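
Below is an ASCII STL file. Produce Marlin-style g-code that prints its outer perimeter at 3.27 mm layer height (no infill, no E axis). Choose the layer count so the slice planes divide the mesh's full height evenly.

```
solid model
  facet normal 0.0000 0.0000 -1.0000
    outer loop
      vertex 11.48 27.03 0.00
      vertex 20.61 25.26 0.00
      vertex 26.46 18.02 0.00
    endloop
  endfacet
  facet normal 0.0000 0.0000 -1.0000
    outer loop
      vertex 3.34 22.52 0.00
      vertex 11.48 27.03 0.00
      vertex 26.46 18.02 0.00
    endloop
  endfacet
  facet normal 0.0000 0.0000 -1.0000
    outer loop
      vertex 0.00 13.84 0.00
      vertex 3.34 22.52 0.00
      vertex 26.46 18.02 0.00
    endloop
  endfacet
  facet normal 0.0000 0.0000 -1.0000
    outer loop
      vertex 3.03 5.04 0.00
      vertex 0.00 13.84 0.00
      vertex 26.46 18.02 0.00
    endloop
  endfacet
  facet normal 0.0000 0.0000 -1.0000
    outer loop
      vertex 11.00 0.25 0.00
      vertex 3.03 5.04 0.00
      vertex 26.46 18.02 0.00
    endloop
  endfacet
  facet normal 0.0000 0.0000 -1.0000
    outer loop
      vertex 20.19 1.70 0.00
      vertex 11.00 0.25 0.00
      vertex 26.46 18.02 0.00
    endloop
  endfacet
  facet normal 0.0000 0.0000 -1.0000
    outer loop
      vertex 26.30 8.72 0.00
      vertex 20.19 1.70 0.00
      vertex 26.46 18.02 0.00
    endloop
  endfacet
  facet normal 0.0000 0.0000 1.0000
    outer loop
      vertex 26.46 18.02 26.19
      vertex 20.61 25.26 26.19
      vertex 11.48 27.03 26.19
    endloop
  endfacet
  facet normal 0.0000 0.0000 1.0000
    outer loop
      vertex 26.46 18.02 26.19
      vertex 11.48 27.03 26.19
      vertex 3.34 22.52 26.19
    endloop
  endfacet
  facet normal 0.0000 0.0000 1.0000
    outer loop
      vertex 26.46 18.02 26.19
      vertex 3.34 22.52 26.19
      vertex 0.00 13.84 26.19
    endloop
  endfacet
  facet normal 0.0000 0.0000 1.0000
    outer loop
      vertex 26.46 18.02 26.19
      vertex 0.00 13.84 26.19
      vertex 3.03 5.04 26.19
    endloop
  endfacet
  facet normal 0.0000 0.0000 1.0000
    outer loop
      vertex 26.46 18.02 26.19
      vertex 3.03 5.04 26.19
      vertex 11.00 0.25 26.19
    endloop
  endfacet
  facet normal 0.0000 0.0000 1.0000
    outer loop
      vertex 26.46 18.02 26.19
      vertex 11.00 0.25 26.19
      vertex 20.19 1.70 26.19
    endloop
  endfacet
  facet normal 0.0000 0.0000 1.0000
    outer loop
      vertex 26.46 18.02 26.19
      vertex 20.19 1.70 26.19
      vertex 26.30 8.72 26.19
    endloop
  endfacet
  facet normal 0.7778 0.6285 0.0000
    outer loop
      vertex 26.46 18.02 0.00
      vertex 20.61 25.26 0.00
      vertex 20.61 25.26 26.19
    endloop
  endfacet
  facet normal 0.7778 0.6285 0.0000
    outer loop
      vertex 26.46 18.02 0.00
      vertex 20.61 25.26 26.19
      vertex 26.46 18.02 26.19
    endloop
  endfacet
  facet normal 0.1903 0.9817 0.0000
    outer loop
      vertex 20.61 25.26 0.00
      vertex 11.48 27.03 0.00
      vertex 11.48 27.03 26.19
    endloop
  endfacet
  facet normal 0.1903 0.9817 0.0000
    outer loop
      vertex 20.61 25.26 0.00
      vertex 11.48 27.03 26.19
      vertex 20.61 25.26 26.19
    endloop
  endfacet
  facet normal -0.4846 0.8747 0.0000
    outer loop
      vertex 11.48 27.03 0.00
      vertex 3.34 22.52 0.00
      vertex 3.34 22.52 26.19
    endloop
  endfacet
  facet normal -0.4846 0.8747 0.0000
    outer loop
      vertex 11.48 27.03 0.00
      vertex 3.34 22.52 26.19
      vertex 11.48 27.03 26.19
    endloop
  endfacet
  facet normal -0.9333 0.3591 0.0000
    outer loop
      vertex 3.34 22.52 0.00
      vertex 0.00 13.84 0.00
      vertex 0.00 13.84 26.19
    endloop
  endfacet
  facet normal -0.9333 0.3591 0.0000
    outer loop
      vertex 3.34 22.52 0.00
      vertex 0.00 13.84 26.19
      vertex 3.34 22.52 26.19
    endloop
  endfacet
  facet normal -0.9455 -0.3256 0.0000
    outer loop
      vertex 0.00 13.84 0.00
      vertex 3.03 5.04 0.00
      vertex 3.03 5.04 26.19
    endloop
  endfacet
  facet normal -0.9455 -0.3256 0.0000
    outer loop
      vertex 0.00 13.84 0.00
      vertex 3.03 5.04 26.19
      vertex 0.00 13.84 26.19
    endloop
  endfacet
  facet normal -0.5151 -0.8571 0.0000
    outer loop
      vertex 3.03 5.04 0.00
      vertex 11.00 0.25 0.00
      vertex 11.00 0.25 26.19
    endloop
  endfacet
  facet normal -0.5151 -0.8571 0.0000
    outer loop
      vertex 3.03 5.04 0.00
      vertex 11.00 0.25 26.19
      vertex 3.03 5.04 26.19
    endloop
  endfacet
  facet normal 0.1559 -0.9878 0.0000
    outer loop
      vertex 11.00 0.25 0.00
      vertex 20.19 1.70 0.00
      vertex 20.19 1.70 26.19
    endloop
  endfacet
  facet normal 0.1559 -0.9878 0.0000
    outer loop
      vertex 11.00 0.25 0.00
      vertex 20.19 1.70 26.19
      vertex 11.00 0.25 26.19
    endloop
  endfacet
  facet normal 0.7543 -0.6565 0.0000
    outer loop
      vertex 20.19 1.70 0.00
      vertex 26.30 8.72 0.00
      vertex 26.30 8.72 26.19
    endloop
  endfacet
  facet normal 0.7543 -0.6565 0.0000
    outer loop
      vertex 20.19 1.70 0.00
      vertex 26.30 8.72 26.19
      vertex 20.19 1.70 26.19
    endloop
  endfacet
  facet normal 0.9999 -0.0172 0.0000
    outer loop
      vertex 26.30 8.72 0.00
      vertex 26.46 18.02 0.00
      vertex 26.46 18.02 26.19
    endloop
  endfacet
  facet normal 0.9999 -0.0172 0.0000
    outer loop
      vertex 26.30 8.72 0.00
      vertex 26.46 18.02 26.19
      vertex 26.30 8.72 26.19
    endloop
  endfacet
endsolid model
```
; perimeter-only toolpath
G21 ; units = mm
G90 ; absolute positioning
G28 ; home
; layer 1
G0 Z3.27
G0 X26.46 Y18.02
G1 X20.61 Y25.26
G1 X11.48 Y27.03
G1 X3.34 Y22.52
G1 X0.00 Y13.84
G1 X3.03 Y5.04
G1 X11.00 Y0.25
G1 X20.19 Y1.70
G1 X26.30 Y8.72
G1 X26.46 Y18.02
; layer 2
G0 Z6.55
G0 X26.46 Y18.02
G1 X20.61 Y25.26
G1 X11.48 Y27.03
G1 X3.34 Y22.52
G1 X0.00 Y13.84
G1 X3.03 Y5.04
G1 X11.00 Y0.25
G1 X20.19 Y1.70
G1 X26.30 Y8.72
G1 X26.46 Y18.02
; layer 3
G0 Z9.82
G0 X26.46 Y18.02
G1 X20.61 Y25.26
G1 X11.48 Y27.03
G1 X3.34 Y22.52
G1 X0.00 Y13.84
G1 X3.03 Y5.04
G1 X11.00 Y0.25
G1 X20.19 Y1.70
G1 X26.30 Y8.72
G1 X26.46 Y18.02
; layer 4
G0 Z13.10
G0 X26.46 Y18.02
G1 X20.61 Y25.26
G1 X11.48 Y27.03
G1 X3.34 Y22.52
G1 X0.00 Y13.84
G1 X3.03 Y5.04
G1 X11.00 Y0.25
G1 X20.19 Y1.70
G1 X26.30 Y8.72
G1 X26.46 Y18.02
; layer 5
G0 Z16.37
G0 X26.46 Y18.02
G1 X20.61 Y25.26
G1 X11.48 Y27.03
G1 X3.34 Y22.52
G1 X0.00 Y13.84
G1 X3.03 Y5.04
G1 X11.00 Y0.25
G1 X20.19 Y1.70
G1 X26.30 Y8.72
G1 X26.46 Y18.02
; layer 6
G0 Z19.64
G0 X26.46 Y18.02
G1 X20.61 Y25.26
G1 X11.48 Y27.03
G1 X3.34 Y22.52
G1 X0.00 Y13.84
G1 X3.03 Y5.04
G1 X11.00 Y0.25
G1 X20.19 Y1.70
G1 X26.30 Y8.72
G1 X26.46 Y18.02
; layer 7
G0 Z22.92
G0 X26.46 Y18.02
G1 X20.61 Y25.26
G1 X11.48 Y27.03
G1 X3.34 Y22.52
G1 X0.00 Y13.84
G1 X3.03 Y5.04
G1 X11.00 Y0.25
G1 X20.19 Y1.70
G1 X26.30 Y8.72
G1 X26.46 Y18.02
; layer 8
G0 Z26.19
G0 X26.46 Y18.02
G1 X20.61 Y25.26
G1 X11.48 Y27.03
G1 X3.34 Y22.52
G1 X0.00 Y13.84
G1 X3.03 Y5.04
G1 X11.00 Y0.25
G1 X20.19 Y1.70
G1 X26.30 Y8.72
G1 X26.46 Y18.02
M2 ; end

The solid is a regular 9-sided prism (a cylinder approximated with 9 flat sides), circumscribed radius ≈ 13.6 mm, height ≈ 26.2 mm. Slicing at Δz = 3.27 mm — 8 equal slices spanning the solid's height, so layer i sits at z = i·h/8 — gives 8 non-empty perimeters. Each is a 9-segment closed polygon; G0 lifts to the layer z and rapids to the start vertex, then G1 traces the edges.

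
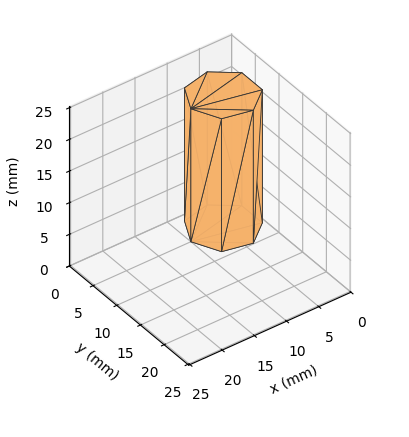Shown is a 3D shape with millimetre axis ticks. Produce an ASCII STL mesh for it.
Reading the render: the shape is a regular 7-sided prism (a cylinder approximated with 7 flat sides), circumscribed radius ≈ 5 mm, height ≈ 21 mm (dimensions read to the nearest mm from the axis ticks). For the STL, each face is triangulated and given an outward normal.

solid part
  facet normal 0.0000 0.0000 -1.0000
    outer loop
      vertex 3.89 9.87 0.00
      vertex 8.12 8.91 0.00
      vertex 10.00 5.00 0.00
    endloop
  endfacet
  facet normal 0.0000 0.0000 -1.0000
    outer loop
      vertex 0.50 7.17 0.00
      vertex 3.89 9.87 0.00
      vertex 10.00 5.00 0.00
    endloop
  endfacet
  facet normal 0.0000 0.0000 -1.0000
    outer loop
      vertex 0.50 2.83 0.00
      vertex 0.50 7.17 0.00
      vertex 10.00 5.00 0.00
    endloop
  endfacet
  facet normal 0.0000 0.0000 -1.0000
    outer loop
      vertex 3.89 0.13 0.00
      vertex 0.50 2.83 0.00
      vertex 10.00 5.00 0.00
    endloop
  endfacet
  facet normal 0.0000 0.0000 -1.0000
    outer loop
      vertex 8.12 1.09 0.00
      vertex 3.89 0.13 0.00
      vertex 10.00 5.00 0.00
    endloop
  endfacet
  facet normal 0.0000 0.0000 1.0000
    outer loop
      vertex 10.00 5.00 21.00
      vertex 8.12 8.91 21.00
      vertex 3.89 9.87 21.00
    endloop
  endfacet
  facet normal 0.0000 0.0000 1.0000
    outer loop
      vertex 10.00 5.00 21.00
      vertex 3.89 9.87 21.00
      vertex 0.50 7.17 21.00
    endloop
  endfacet
  facet normal 0.0000 0.0000 1.0000
    outer loop
      vertex 10.00 5.00 21.00
      vertex 0.50 7.17 21.00
      vertex 0.50 2.83 21.00
    endloop
  endfacet
  facet normal 0.0000 0.0000 1.0000
    outer loop
      vertex 10.00 5.00 21.00
      vertex 0.50 2.83 21.00
      vertex 3.89 0.13 21.00
    endloop
  endfacet
  facet normal 0.0000 0.0000 1.0000
    outer loop
      vertex 10.00 5.00 21.00
      vertex 3.89 0.13 21.00
      vertex 8.12 1.09 21.00
    endloop
  endfacet
  facet normal 0.9012 0.4333 0.0000
    outer loop
      vertex 10.00 5.00 0.00
      vertex 8.12 8.91 0.00
      vertex 8.12 8.91 21.00
    endloop
  endfacet
  facet normal 0.9012 0.4333 0.0000
    outer loop
      vertex 10.00 5.00 0.00
      vertex 8.12 8.91 21.00
      vertex 10.00 5.00 21.00
    endloop
  endfacet
  facet normal 0.2213 0.9752 0.0000
    outer loop
      vertex 8.12 8.91 0.00
      vertex 3.89 9.87 0.00
      vertex 3.89 9.87 21.00
    endloop
  endfacet
  facet normal 0.2213 0.9752 0.0000
    outer loop
      vertex 8.12 8.91 0.00
      vertex 3.89 9.87 21.00
      vertex 8.12 8.91 21.00
    endloop
  endfacet
  facet normal -0.6230 0.7822 0.0000
    outer loop
      vertex 3.89 9.87 0.00
      vertex 0.50 7.17 0.00
      vertex 0.50 7.17 21.00
    endloop
  endfacet
  facet normal -0.6230 0.7822 0.0000
    outer loop
      vertex 3.89 9.87 0.00
      vertex 0.50 7.17 21.00
      vertex 3.89 9.87 21.00
    endloop
  endfacet
  facet normal -1.0000 0.0000 0.0000
    outer loop
      vertex 0.50 7.17 0.00
      vertex 0.50 2.83 0.00
      vertex 0.50 2.83 21.00
    endloop
  endfacet
  facet normal -1.0000 0.0000 0.0000
    outer loop
      vertex 0.50 7.17 0.00
      vertex 0.50 2.83 21.00
      vertex 0.50 7.17 21.00
    endloop
  endfacet
  facet normal -0.6230 -0.7822 0.0000
    outer loop
      vertex 0.50 2.83 0.00
      vertex 3.89 0.13 0.00
      vertex 3.89 0.13 21.00
    endloop
  endfacet
  facet normal -0.6230 -0.7822 0.0000
    outer loop
      vertex 0.50 2.83 0.00
      vertex 3.89 0.13 21.00
      vertex 0.50 2.83 21.00
    endloop
  endfacet
  facet normal 0.2213 -0.9752 0.0000
    outer loop
      vertex 3.89 0.13 0.00
      vertex 8.12 1.09 0.00
      vertex 8.12 1.09 21.00
    endloop
  endfacet
  facet normal 0.2213 -0.9752 0.0000
    outer loop
      vertex 3.89 0.13 0.00
      vertex 8.12 1.09 21.00
      vertex 3.89 0.13 21.00
    endloop
  endfacet
  facet normal 0.9012 -0.4333 0.0000
    outer loop
      vertex 8.12 1.09 0.00
      vertex 10.00 5.00 0.00
      vertex 10.00 5.00 21.00
    endloop
  endfacet
  facet normal 0.9012 -0.4333 0.0000
    outer loop
      vertex 8.12 1.09 0.00
      vertex 10.00 5.00 21.00
      vertex 8.12 1.09 21.00
    endloop
  endfacet
endsolid part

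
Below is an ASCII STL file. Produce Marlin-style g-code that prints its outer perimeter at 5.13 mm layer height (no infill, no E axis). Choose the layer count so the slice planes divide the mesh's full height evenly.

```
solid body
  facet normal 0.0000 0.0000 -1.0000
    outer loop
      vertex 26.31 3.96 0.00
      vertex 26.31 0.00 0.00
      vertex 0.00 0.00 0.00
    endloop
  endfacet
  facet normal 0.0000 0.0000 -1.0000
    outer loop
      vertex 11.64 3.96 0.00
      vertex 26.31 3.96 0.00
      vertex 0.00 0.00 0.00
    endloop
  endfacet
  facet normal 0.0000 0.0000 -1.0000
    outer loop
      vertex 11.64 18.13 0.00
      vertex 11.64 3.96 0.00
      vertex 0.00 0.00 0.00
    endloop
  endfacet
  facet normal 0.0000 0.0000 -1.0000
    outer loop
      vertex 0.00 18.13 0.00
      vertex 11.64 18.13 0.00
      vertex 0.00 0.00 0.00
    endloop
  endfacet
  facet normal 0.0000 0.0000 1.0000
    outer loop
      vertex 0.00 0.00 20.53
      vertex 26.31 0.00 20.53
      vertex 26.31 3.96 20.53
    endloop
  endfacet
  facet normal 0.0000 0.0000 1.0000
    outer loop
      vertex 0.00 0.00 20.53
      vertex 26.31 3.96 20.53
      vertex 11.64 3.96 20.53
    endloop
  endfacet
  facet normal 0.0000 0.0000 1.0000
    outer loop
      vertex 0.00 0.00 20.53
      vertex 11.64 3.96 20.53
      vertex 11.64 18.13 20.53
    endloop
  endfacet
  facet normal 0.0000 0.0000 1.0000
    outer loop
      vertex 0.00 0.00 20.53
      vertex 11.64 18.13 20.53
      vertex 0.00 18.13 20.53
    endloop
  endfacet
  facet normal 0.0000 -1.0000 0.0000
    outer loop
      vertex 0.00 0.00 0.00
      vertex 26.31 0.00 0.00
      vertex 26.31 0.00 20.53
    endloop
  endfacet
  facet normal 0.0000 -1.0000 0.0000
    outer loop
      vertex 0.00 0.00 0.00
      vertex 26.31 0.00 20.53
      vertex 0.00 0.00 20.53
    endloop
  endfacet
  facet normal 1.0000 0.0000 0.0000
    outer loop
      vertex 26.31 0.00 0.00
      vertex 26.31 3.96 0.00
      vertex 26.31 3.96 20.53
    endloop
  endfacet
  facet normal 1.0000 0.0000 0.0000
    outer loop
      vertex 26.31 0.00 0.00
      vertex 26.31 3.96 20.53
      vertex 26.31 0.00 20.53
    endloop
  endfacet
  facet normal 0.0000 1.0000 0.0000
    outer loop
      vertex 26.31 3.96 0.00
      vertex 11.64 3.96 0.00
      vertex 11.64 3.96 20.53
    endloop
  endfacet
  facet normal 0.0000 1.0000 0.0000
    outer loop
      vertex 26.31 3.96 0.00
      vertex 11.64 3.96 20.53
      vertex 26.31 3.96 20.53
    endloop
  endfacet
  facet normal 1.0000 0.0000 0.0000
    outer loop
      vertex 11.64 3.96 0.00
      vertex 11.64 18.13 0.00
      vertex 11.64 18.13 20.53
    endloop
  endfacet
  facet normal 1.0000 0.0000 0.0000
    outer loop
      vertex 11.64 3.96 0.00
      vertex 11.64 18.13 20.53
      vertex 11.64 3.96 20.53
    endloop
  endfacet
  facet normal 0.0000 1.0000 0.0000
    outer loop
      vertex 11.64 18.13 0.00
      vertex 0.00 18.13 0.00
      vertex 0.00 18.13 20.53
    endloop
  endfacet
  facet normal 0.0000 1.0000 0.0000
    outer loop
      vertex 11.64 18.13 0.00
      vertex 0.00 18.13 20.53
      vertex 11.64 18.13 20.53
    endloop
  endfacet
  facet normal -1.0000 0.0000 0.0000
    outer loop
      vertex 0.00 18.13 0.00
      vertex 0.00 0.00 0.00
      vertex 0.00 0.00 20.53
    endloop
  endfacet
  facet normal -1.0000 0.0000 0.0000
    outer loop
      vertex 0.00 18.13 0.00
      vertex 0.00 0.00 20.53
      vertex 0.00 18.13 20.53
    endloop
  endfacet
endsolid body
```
; perimeter-only toolpath
G21 ; units = mm
G90 ; absolute positioning
G28 ; home
; layer 1
G0 Z5.13
G0 X0.00 Y0.00
G1 X26.31 Y0.00
G1 X26.31 Y3.96
G1 X11.64 Y3.96
G1 X11.64 Y18.13
G1 X0.00 Y18.13
G1 X0.00 Y0.00
; layer 2
G0 Z10.27
G0 X0.00 Y0.00
G1 X26.31 Y0.00
G1 X26.31 Y3.96
G1 X11.64 Y3.96
G1 X11.64 Y18.13
G1 X0.00 Y18.13
G1 X0.00 Y0.00
; layer 3
G0 Z15.40
G0 X0.00 Y0.00
G1 X26.31 Y0.00
G1 X26.31 Y3.96
G1 X11.64 Y3.96
G1 X11.64 Y18.13
G1 X0.00 Y18.13
G1 X0.00 Y0.00
; layer 4
G0 Z20.53
G0 X0.00 Y0.00
G1 X26.31 Y0.00
G1 X26.31 Y3.96
G1 X11.64 Y3.96
G1 X11.64 Y18.13
G1 X0.00 Y18.13
G1 X0.00 Y0.00
M2 ; end

The solid is an L-shaped prism: outer 26.3 × 18.1 mm, arm thicknesses ≈ 3.96 mm (horizontal) and 11.6 mm (vertical), extruded 20.5 mm in z. Slicing at Δz = 5.13 mm — 4 equal slices spanning the solid's height, so layer i sits at z = i·h/4 — gives 4 non-empty perimeters. Each is a 6-segment closed polygon; G0 lifts to the layer z and rapids to the start vertex, then G1 traces the edges.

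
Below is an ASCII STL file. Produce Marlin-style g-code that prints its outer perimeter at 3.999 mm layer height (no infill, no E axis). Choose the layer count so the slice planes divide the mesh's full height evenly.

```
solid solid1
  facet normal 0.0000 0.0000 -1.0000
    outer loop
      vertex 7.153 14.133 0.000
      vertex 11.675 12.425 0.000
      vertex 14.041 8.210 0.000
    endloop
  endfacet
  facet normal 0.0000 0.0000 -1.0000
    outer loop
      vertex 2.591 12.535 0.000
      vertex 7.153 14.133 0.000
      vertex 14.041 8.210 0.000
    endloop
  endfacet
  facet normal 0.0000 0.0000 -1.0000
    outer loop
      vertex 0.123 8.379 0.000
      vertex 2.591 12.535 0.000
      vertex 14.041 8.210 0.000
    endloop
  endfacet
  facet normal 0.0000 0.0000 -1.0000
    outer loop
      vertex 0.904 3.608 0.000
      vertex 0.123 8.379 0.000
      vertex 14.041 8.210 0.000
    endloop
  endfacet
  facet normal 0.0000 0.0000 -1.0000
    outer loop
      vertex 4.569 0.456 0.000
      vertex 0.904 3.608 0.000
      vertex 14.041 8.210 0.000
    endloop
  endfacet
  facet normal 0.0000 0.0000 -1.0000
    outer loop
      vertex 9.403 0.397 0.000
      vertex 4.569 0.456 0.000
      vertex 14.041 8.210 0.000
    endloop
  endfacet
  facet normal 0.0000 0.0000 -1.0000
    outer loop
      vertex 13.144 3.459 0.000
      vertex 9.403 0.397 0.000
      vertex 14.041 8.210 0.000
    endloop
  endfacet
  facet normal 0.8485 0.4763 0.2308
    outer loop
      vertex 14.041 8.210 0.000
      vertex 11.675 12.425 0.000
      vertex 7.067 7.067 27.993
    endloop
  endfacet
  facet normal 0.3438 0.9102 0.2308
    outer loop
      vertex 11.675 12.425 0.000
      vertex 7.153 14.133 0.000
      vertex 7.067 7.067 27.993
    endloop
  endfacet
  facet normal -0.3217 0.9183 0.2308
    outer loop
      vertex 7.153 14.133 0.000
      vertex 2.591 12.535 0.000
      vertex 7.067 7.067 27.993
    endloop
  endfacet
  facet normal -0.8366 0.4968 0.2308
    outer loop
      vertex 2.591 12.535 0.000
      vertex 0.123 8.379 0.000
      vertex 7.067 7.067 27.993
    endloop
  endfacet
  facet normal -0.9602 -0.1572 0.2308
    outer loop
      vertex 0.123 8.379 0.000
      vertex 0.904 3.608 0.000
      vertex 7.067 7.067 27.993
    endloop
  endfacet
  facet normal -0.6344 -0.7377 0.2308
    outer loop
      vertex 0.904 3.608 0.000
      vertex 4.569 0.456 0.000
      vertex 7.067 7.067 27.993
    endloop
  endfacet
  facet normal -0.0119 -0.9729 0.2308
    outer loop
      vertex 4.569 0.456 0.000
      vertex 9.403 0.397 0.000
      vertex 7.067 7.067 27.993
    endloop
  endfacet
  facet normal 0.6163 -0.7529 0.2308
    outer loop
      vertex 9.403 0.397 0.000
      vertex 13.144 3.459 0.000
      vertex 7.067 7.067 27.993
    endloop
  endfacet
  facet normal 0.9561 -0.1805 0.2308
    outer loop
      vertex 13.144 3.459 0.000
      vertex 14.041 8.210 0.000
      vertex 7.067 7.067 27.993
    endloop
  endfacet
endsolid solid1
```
; perimeter-only toolpath
G21 ; units = mm
G90 ; absolute positioning
G28 ; home
; layer 1
G0 Z3.999
G0 X13.045 Y8.047
G1 X11.017 Y11.660
G1 X7.141 Y13.124
G1 X3.230 Y11.754
G1 X1.115 Y8.192
G1 X1.784 Y4.102
G1 X4.926 Y1.400
G1 X9.069 Y1.350
G1 X12.276 Y3.974
G1 X13.045 Y8.047
; layer 2
G0 Z7.998
G0 X12.048 Y7.883
G1 X10.358 Y10.894
G1 X7.128 Y12.114
G1 X3.870 Y10.973
G1 X2.107 Y8.004
G1 X2.665 Y4.596
G1 X5.283 Y2.345
G1 X8.736 Y2.303
G1 X11.408 Y4.490
G1 X12.048 Y7.883
; layer 3
G0 Z11.997
G0 X11.052 Y7.720
G1 X9.700 Y10.129
G1 X7.116 Y11.105
G1 X4.509 Y10.192
G1 X3.099 Y7.817
G1 X3.545 Y5.090
G1 X5.640 Y3.289
G1 X8.402 Y3.256
G1 X10.540 Y5.005
G1 X11.052 Y7.720
; layer 4
G0 Z15.996
G0 X10.056 Y7.557
G1 X9.042 Y9.363
G1 X7.104 Y10.095
G1 X5.149 Y9.410
G1 X4.091 Y7.629
G1 X4.426 Y5.585
G1 X5.996 Y4.234
G1 X8.068 Y4.208
G1 X9.671 Y5.521
G1 X10.056 Y7.557
; layer 5
G0 Z19.995
G0 X9.060 Y7.394
G1 X8.384 Y8.598
G1 X7.092 Y9.086
G1 X5.788 Y8.629
G1 X5.083 Y7.442
G1 X5.306 Y6.079
G1 X6.353 Y5.178
G1 X7.734 Y5.161
G1 X8.803 Y6.036
G1 X9.060 Y7.394
; layer 6
G0 Z23.994
G0 X8.063 Y7.230
G1 X7.725 Y7.832
G1 X7.079 Y8.076
G1 X6.428 Y7.848
G1 X6.075 Y7.254
G1 X6.187 Y6.573
G1 X6.710 Y6.123
G1 X7.401 Y6.114
G1 X7.935 Y6.552
G1 X8.063 Y7.230
M2 ; end

The solid is a regular 9-sided pyramid, base circumscribed radius ≈ 7.07 mm, apex at z ≈ 28 mm. Slicing at Δz = 3.999 mm — 7 equal slices spanning the solid's height, so layer i sits at z = i·h/7 — gives 6 non-empty perimeters. Each is a 9-segment closed polygon; G0 lifts to the layer z and rapids to the start vertex, then G1 traces the edges. The cross-section shrinks linearly with z (the slice at the apex is degenerate and omitted).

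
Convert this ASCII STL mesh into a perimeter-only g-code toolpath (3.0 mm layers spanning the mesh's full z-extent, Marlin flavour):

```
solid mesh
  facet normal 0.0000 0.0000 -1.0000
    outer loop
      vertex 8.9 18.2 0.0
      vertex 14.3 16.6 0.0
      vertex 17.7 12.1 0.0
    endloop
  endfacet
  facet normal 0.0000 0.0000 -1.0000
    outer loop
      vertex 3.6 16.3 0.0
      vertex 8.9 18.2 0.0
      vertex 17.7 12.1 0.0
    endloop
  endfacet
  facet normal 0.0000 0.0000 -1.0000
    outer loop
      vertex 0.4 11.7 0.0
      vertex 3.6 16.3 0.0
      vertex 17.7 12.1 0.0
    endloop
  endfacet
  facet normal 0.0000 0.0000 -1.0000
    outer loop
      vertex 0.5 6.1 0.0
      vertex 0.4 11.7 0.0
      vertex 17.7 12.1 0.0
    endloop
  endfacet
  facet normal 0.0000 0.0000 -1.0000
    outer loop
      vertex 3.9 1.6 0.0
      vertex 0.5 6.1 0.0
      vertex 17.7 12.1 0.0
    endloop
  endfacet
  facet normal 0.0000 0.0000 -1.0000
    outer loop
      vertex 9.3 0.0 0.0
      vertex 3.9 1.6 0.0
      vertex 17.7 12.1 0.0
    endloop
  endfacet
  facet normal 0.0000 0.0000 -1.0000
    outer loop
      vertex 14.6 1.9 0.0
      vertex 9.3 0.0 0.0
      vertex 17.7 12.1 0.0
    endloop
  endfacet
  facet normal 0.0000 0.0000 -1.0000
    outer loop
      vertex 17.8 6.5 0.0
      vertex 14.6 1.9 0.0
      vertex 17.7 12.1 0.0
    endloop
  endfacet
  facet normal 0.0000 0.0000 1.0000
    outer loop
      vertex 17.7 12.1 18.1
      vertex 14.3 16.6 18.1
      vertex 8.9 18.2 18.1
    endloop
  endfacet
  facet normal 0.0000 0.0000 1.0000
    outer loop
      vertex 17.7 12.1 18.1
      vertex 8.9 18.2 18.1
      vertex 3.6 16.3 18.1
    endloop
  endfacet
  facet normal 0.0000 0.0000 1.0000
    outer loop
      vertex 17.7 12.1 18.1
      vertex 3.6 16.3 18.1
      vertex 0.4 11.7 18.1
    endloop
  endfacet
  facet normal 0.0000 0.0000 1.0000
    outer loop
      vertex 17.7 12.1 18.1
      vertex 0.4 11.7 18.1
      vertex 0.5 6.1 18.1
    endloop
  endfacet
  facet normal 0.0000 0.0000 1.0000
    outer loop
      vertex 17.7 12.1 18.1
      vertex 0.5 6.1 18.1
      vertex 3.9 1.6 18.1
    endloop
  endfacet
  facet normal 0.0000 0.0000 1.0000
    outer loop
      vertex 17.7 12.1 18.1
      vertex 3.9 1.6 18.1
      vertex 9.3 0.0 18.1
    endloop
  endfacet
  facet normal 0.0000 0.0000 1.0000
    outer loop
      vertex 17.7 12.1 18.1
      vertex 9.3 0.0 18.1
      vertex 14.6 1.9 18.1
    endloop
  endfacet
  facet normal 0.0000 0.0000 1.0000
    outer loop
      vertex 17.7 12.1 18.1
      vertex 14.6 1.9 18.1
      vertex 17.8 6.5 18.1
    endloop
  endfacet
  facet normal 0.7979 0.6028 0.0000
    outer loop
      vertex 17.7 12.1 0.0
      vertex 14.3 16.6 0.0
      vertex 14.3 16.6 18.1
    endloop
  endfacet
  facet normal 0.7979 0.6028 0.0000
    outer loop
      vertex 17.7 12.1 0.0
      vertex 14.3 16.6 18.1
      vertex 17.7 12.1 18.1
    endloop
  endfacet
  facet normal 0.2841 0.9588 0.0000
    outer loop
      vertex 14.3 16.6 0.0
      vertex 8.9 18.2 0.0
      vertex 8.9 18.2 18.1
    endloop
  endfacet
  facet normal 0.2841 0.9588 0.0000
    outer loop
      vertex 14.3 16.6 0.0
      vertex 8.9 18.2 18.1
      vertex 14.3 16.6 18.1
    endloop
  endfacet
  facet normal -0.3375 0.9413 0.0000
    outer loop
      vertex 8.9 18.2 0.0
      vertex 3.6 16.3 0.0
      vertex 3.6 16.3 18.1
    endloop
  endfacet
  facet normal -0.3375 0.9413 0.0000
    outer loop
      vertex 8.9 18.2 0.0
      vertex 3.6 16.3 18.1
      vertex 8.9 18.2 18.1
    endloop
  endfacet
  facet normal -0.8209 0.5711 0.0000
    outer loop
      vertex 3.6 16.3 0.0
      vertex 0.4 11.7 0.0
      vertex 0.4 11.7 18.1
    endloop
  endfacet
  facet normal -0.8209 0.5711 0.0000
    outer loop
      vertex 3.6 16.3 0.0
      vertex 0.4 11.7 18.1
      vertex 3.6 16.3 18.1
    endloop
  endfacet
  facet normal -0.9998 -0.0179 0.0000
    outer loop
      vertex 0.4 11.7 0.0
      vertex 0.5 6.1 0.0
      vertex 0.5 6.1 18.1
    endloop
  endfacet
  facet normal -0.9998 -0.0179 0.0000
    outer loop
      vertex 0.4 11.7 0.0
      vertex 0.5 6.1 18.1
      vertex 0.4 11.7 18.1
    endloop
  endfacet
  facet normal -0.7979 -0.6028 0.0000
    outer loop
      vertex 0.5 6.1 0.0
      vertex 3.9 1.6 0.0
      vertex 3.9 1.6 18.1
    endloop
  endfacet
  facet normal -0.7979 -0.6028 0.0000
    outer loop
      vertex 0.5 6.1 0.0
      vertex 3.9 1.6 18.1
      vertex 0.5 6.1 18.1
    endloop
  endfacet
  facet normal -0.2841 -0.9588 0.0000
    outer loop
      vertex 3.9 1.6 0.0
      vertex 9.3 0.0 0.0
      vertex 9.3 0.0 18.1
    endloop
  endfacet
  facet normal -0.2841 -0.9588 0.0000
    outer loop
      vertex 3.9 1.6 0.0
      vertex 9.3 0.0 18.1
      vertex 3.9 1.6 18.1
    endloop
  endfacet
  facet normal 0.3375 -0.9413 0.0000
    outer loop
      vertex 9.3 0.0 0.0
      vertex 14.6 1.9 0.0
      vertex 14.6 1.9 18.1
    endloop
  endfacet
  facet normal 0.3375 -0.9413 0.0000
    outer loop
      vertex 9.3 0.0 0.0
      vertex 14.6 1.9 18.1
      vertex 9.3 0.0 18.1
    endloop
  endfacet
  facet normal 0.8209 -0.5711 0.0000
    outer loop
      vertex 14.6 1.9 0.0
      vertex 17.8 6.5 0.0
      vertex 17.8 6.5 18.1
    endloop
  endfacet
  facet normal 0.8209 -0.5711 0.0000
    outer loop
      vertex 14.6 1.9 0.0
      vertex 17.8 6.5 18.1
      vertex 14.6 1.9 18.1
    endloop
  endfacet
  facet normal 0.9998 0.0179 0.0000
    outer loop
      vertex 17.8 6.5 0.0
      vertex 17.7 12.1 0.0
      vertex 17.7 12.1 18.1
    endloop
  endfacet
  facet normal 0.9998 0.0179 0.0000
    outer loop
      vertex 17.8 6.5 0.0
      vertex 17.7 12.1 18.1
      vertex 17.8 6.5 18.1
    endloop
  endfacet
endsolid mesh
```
; perimeter-only toolpath
G21 ; units = mm
G90 ; absolute positioning
G28 ; home
; layer 1
G0 Z3.0
G0 X17.7 Y12.1
G1 X14.3 Y16.6
G1 X8.9 Y18.2
G1 X3.6 Y16.3
G1 X0.4 Y11.7
G1 X0.5 Y6.1
G1 X3.9 Y1.6
G1 X9.3 Y0.0
G1 X14.6 Y1.9
G1 X17.8 Y6.5
G1 X17.7 Y12.1
; layer 2
G0 Z6.0
G0 X17.7 Y12.1
G1 X14.3 Y16.6
G1 X8.9 Y18.2
G1 X3.6 Y16.3
G1 X0.4 Y11.7
G1 X0.5 Y6.1
G1 X3.9 Y1.6
G1 X9.3 Y0.0
G1 X14.6 Y1.9
G1 X17.8 Y6.5
G1 X17.7 Y12.1
; layer 3
G0 Z9.1
G0 X17.7 Y12.1
G1 X14.3 Y16.6
G1 X8.9 Y18.2
G1 X3.6 Y16.3
G1 X0.4 Y11.7
G1 X0.5 Y6.1
G1 X3.9 Y1.6
G1 X9.3 Y0.0
G1 X14.6 Y1.9
G1 X17.8 Y6.5
G1 X17.7 Y12.1
; layer 4
G0 Z12.1
G0 X17.7 Y12.1
G1 X14.3 Y16.6
G1 X8.9 Y18.2
G1 X3.6 Y16.3
G1 X0.4 Y11.7
G1 X0.5 Y6.1
G1 X3.9 Y1.6
G1 X9.3 Y0.0
G1 X14.6 Y1.9
G1 X17.8 Y6.5
G1 X17.7 Y12.1
; layer 5
G0 Z15.1
G0 X17.7 Y12.1
G1 X14.3 Y16.6
G1 X8.9 Y18.2
G1 X3.6 Y16.3
G1 X0.4 Y11.7
G1 X0.5 Y6.1
G1 X3.9 Y1.6
G1 X9.3 Y0.0
G1 X14.6 Y1.9
G1 X17.8 Y6.5
G1 X17.7 Y12.1
; layer 6
G0 Z18.1
G0 X17.7 Y12.1
G1 X14.3 Y16.6
G1 X8.9 Y18.2
G1 X3.6 Y16.3
G1 X0.4 Y11.7
G1 X0.5 Y6.1
G1 X3.9 Y1.6
G1 X9.3 Y0.0
G1 X14.6 Y1.9
G1 X17.8 Y6.5
G1 X17.7 Y12.1
M2 ; end

The solid is a regular 10-sided prism (a cylinder approximated with 10 flat sides), circumscribed radius ≈ 9.1 mm, height ≈ 18.1 mm. Slicing at Δz = 3.0 mm — 6 equal slices spanning the solid's height, so layer i sits at z = i·h/6 — gives 6 non-empty perimeters. Each is a 10-segment closed polygon; G0 lifts to the layer z and rapids to the start vertex, then G1 traces the edges.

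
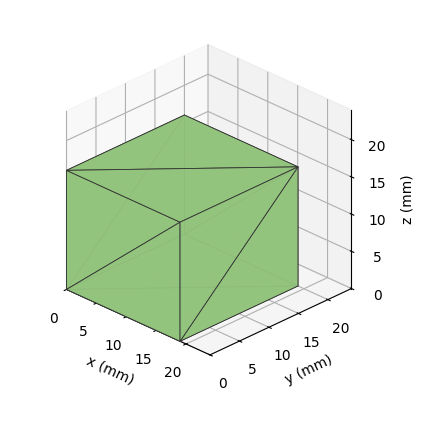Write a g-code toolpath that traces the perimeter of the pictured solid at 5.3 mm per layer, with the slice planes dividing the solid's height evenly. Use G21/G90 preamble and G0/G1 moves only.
Reading the render: the shape is a rectangular box, roughly 19 × 20 mm footprint and 16 mm tall (dimensions read to the nearest mm from the axis ticks). For the g-code, the solid's height is divided into equal slices at the stated Δz and each level perimeter traced with G1 moves after a G0 lift.

; perimeter-only toolpath
G21 ; units = mm
G90 ; absolute positioning
G28 ; home
; layer 1
G0 Z5.3
G0 X0.0 Y0.0
G1 X19.0 Y0.0
G1 X19.0 Y20.0
G1 X0.0 Y20.0
G1 X0.0 Y0.0
; layer 2
G0 Z10.7
G0 X0.0 Y0.0
G1 X19.0 Y0.0
G1 X19.0 Y20.0
G1 X0.0 Y20.0
G1 X0.0 Y0.0
; layer 3
G0 Z16.0
G0 X0.0 Y0.0
G1 X19.0 Y0.0
G1 X19.0 Y20.0
G1 X0.0 Y20.0
G1 X0.0 Y0.0
M2 ; end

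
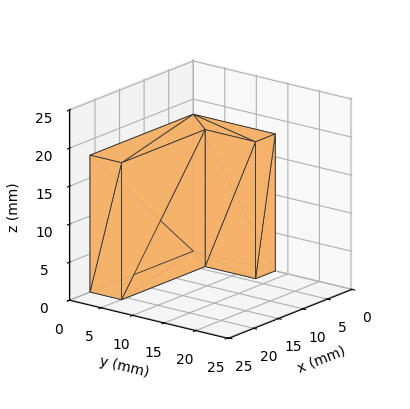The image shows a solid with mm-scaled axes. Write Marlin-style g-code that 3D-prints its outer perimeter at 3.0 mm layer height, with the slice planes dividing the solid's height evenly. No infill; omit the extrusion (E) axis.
Reading the render: the shape is an L-shaped prism: outer 21 × 13 mm, arm thicknesses ≈ 5 mm (horizontal) and 4 mm (vertical), extruded 18 mm in z (dimensions read to the nearest mm from the axis ticks). For the g-code, the solid's height is divided into equal slices at the stated Δz and each level perimeter traced with G1 moves after a G0 lift.

; perimeter-only toolpath
G21 ; units = mm
G90 ; absolute positioning
G28 ; home
; layer 1
G0 Z3.0
G0 X0.0 Y0.0
G1 X21.0 Y0.0
G1 X21.0 Y5.0
G1 X4.0 Y5.0
G1 X4.0 Y13.0
G1 X0.0 Y13.0
G1 X0.0 Y0.0
; layer 2
G0 Z6.0
G0 X0.0 Y0.0
G1 X21.0 Y0.0
G1 X21.0 Y5.0
G1 X4.0 Y5.0
G1 X4.0 Y13.0
G1 X0.0 Y13.0
G1 X0.0 Y0.0
; layer 3
G0 Z9.0
G0 X0.0 Y0.0
G1 X21.0 Y0.0
G1 X21.0 Y5.0
G1 X4.0 Y5.0
G1 X4.0 Y13.0
G1 X0.0 Y13.0
G1 X0.0 Y0.0
; layer 4
G0 Z12.0
G0 X0.0 Y0.0
G1 X21.0 Y0.0
G1 X21.0 Y5.0
G1 X4.0 Y5.0
G1 X4.0 Y13.0
G1 X0.0 Y13.0
G1 X0.0 Y0.0
; layer 5
G0 Z15.0
G0 X0.0 Y0.0
G1 X21.0 Y0.0
G1 X21.0 Y5.0
G1 X4.0 Y5.0
G1 X4.0 Y13.0
G1 X0.0 Y13.0
G1 X0.0 Y0.0
; layer 6
G0 Z18.0
G0 X0.0 Y0.0
G1 X21.0 Y0.0
G1 X21.0 Y5.0
G1 X4.0 Y5.0
G1 X4.0 Y13.0
G1 X0.0 Y13.0
G1 X0.0 Y0.0
M2 ; end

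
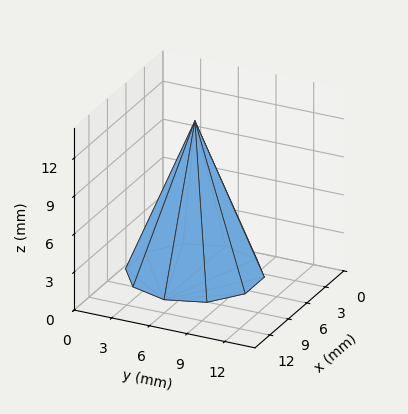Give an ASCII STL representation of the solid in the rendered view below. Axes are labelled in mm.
Reading the render: the shape is a regular 10-sided pyramid, base circumscribed radius ≈ 5 mm, apex at z ≈ 12 mm (dimensions read to the nearest mm from the axis ticks). For the STL, each face is triangulated and given an outward normal.

solid part
  facet normal 0.0000 0.0000 -1.0000
    outer loop
      vertex 6.55 9.76 0.00
      vertex 9.05 7.94 0.00
      vertex 10.00 5.00 0.00
    endloop
  endfacet
  facet normal 0.0000 0.0000 -1.0000
    outer loop
      vertex 3.45 9.76 0.00
      vertex 6.55 9.76 0.00
      vertex 10.00 5.00 0.00
    endloop
  endfacet
  facet normal 0.0000 0.0000 -1.0000
    outer loop
      vertex 0.95 7.94 0.00
      vertex 3.45 9.76 0.00
      vertex 10.00 5.00 0.00
    endloop
  endfacet
  facet normal 0.0000 0.0000 -1.0000
    outer loop
      vertex 0.00 5.00 0.00
      vertex 0.95 7.94 0.00
      vertex 10.00 5.00 0.00
    endloop
  endfacet
  facet normal 0.0000 0.0000 -1.0000
    outer loop
      vertex 0.95 2.06 0.00
      vertex 0.00 5.00 0.00
      vertex 10.00 5.00 0.00
    endloop
  endfacet
  facet normal 0.0000 0.0000 -1.0000
    outer loop
      vertex 3.45 0.24 0.00
      vertex 0.95 2.06 0.00
      vertex 10.00 5.00 0.00
    endloop
  endfacet
  facet normal 0.0000 0.0000 -1.0000
    outer loop
      vertex 6.55 0.24 0.00
      vertex 3.45 0.24 0.00
      vertex 10.00 5.00 0.00
    endloop
  endfacet
  facet normal 0.0000 0.0000 -1.0000
    outer loop
      vertex 9.05 2.06 0.00
      vertex 6.55 0.24 0.00
      vertex 10.00 5.00 0.00
    endloop
  endfacet
  facet normal 0.8846 0.2858 0.3686
    outer loop
      vertex 10.00 5.00 0.00
      vertex 9.05 7.94 0.00
      vertex 5.00 5.00 12.00
    endloop
  endfacet
  facet normal 0.5471 0.7515 0.3688
    outer loop
      vertex 9.05 7.94 0.00
      vertex 6.55 9.76 0.00
      vertex 5.00 5.00 12.00
    endloop
  endfacet
  facet normal 0.0000 0.9295 0.3687
    outer loop
      vertex 6.55 9.76 0.00
      vertex 3.45 9.76 0.00
      vertex 5.00 5.00 12.00
    endloop
  endfacet
  facet normal -0.5471 0.7515 0.3688
    outer loop
      vertex 3.45 9.76 0.00
      vertex 0.95 7.94 0.00
      vertex 5.00 5.00 12.00
    endloop
  endfacet
  facet normal -0.8846 0.2858 0.3686
    outer loop
      vertex 0.95 7.94 0.00
      vertex 0.00 5.00 0.00
      vertex 5.00 5.00 12.00
    endloop
  endfacet
  facet normal -0.8846 -0.2858 0.3686
    outer loop
      vertex 0.00 5.00 0.00
      vertex 0.95 2.06 0.00
      vertex 5.00 5.00 12.00
    endloop
  endfacet
  facet normal -0.5471 -0.7515 0.3688
    outer loop
      vertex 0.95 2.06 0.00
      vertex 3.45 0.24 0.00
      vertex 5.00 5.00 12.00
    endloop
  endfacet
  facet normal 0.0000 -0.9295 0.3687
    outer loop
      vertex 3.45 0.24 0.00
      vertex 6.55 0.24 0.00
      vertex 5.00 5.00 12.00
    endloop
  endfacet
  facet normal 0.5471 -0.7515 0.3688
    outer loop
      vertex 6.55 0.24 0.00
      vertex 9.05 2.06 0.00
      vertex 5.00 5.00 12.00
    endloop
  endfacet
  facet normal 0.8846 -0.2858 0.3686
    outer loop
      vertex 9.05 2.06 0.00
      vertex 10.00 5.00 0.00
      vertex 5.00 5.00 12.00
    endloop
  endfacet
endsolid part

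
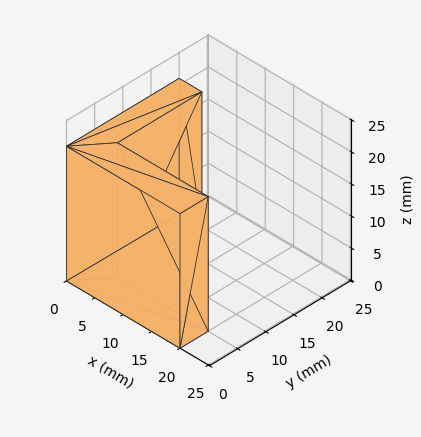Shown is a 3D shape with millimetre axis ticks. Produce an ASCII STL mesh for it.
Reading the render: the shape is an L-shaped prism: outer 20 × 20 mm, arm thicknesses ≈ 5 mm (horizontal) and 4 mm (vertical), extruded 21 mm in z (dimensions read to the nearest mm from the axis ticks). For the STL, each face is triangulated and given an outward normal.

solid part
  facet normal 0.0000 0.0000 -1.0000
    outer loop
      vertex 20.000 5.000 0.000
      vertex 20.000 0.000 0.000
      vertex 0.000 0.000 0.000
    endloop
  endfacet
  facet normal 0.0000 0.0000 -1.0000
    outer loop
      vertex 4.000 5.000 0.000
      vertex 20.000 5.000 0.000
      vertex 0.000 0.000 0.000
    endloop
  endfacet
  facet normal 0.0000 0.0000 -1.0000
    outer loop
      vertex 4.000 20.000 0.000
      vertex 4.000 5.000 0.000
      vertex 0.000 0.000 0.000
    endloop
  endfacet
  facet normal 0.0000 0.0000 -1.0000
    outer loop
      vertex 0.000 20.000 0.000
      vertex 4.000 20.000 0.000
      vertex 0.000 0.000 0.000
    endloop
  endfacet
  facet normal 0.0000 0.0000 1.0000
    outer loop
      vertex 0.000 0.000 21.000
      vertex 20.000 0.000 21.000
      vertex 20.000 5.000 21.000
    endloop
  endfacet
  facet normal 0.0000 0.0000 1.0000
    outer loop
      vertex 0.000 0.000 21.000
      vertex 20.000 5.000 21.000
      vertex 4.000 5.000 21.000
    endloop
  endfacet
  facet normal 0.0000 0.0000 1.0000
    outer loop
      vertex 0.000 0.000 21.000
      vertex 4.000 5.000 21.000
      vertex 4.000 20.000 21.000
    endloop
  endfacet
  facet normal 0.0000 0.0000 1.0000
    outer loop
      vertex 0.000 0.000 21.000
      vertex 4.000 20.000 21.000
      vertex 0.000 20.000 21.000
    endloop
  endfacet
  facet normal 0.0000 -1.0000 0.0000
    outer loop
      vertex 0.000 0.000 0.000
      vertex 20.000 0.000 0.000
      vertex 20.000 0.000 21.000
    endloop
  endfacet
  facet normal 0.0000 -1.0000 0.0000
    outer loop
      vertex 0.000 0.000 0.000
      vertex 20.000 0.000 21.000
      vertex 0.000 0.000 21.000
    endloop
  endfacet
  facet normal 1.0000 0.0000 0.0000
    outer loop
      vertex 20.000 0.000 0.000
      vertex 20.000 5.000 0.000
      vertex 20.000 5.000 21.000
    endloop
  endfacet
  facet normal 1.0000 0.0000 0.0000
    outer loop
      vertex 20.000 0.000 0.000
      vertex 20.000 5.000 21.000
      vertex 20.000 0.000 21.000
    endloop
  endfacet
  facet normal 0.0000 1.0000 0.0000
    outer loop
      vertex 20.000 5.000 0.000
      vertex 4.000 5.000 0.000
      vertex 4.000 5.000 21.000
    endloop
  endfacet
  facet normal 0.0000 1.0000 0.0000
    outer loop
      vertex 20.000 5.000 0.000
      vertex 4.000 5.000 21.000
      vertex 20.000 5.000 21.000
    endloop
  endfacet
  facet normal 1.0000 0.0000 0.0000
    outer loop
      vertex 4.000 5.000 0.000
      vertex 4.000 20.000 0.000
      vertex 4.000 20.000 21.000
    endloop
  endfacet
  facet normal 1.0000 0.0000 0.0000
    outer loop
      vertex 4.000 5.000 0.000
      vertex 4.000 20.000 21.000
      vertex 4.000 5.000 21.000
    endloop
  endfacet
  facet normal 0.0000 1.0000 0.0000
    outer loop
      vertex 4.000 20.000 0.000
      vertex 0.000 20.000 0.000
      vertex 0.000 20.000 21.000
    endloop
  endfacet
  facet normal 0.0000 1.0000 0.0000
    outer loop
      vertex 4.000 20.000 0.000
      vertex 0.000 20.000 21.000
      vertex 4.000 20.000 21.000
    endloop
  endfacet
  facet normal -1.0000 0.0000 0.0000
    outer loop
      vertex 0.000 20.000 0.000
      vertex 0.000 0.000 0.000
      vertex 0.000 0.000 21.000
    endloop
  endfacet
  facet normal -1.0000 0.0000 0.0000
    outer loop
      vertex 0.000 20.000 0.000
      vertex 0.000 0.000 21.000
      vertex 0.000 20.000 21.000
    endloop
  endfacet
endsolid part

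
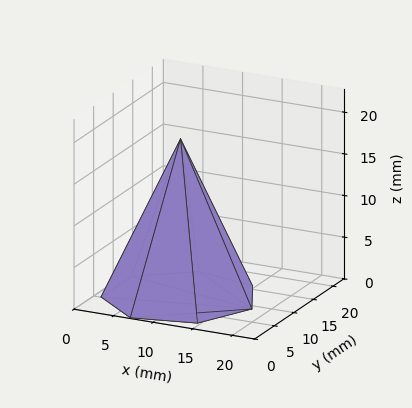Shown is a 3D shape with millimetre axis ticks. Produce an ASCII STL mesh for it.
Reading the render: the shape is a regular 7-sided pyramid, base circumscribed radius ≈ 9 mm, apex at z ≈ 19 mm (dimensions read to the nearest mm from the axis ticks). For the STL, each face is triangulated and given an outward normal.

solid part
  facet normal 0.0000 0.0000 -1.0000
    outer loop
      vertex 6.997 17.774 0.000
      vertex 14.611 16.036 0.000
      vertex 18.000 9.000 0.000
    endloop
  endfacet
  facet normal 0.0000 0.0000 -1.0000
    outer loop
      vertex 0.891 12.905 0.000
      vertex 6.997 17.774 0.000
      vertex 18.000 9.000 0.000
    endloop
  endfacet
  facet normal 0.0000 0.0000 -1.0000
    outer loop
      vertex 0.891 5.095 0.000
      vertex 0.891 12.905 0.000
      vertex 18.000 9.000 0.000
    endloop
  endfacet
  facet normal 0.0000 0.0000 -1.0000
    outer loop
      vertex 6.997 0.226 0.000
      vertex 0.891 5.095 0.000
      vertex 18.000 9.000 0.000
    endloop
  endfacet
  facet normal 0.0000 0.0000 -1.0000
    outer loop
      vertex 14.611 1.964 0.000
      vertex 6.997 0.226 0.000
      vertex 18.000 9.000 0.000
    endloop
  endfacet
  facet normal 0.8286 0.3991 0.3925
    outer loop
      vertex 18.000 9.000 0.000
      vertex 14.611 16.036 0.000
      vertex 9.000 9.000 19.000
    endloop
  endfacet
  facet normal 0.2047 0.8967 0.3925
    outer loop
      vertex 14.611 16.036 0.000
      vertex 6.997 17.774 0.000
      vertex 9.000 9.000 19.000
    endloop
  endfacet
  facet normal -0.5734 0.7191 0.3925
    outer loop
      vertex 6.997 17.774 0.000
      vertex 0.891 12.905 0.000
      vertex 9.000 9.000 19.000
    endloop
  endfacet
  facet normal -0.9197 0.0000 0.3925
    outer loop
      vertex 0.891 12.905 0.000
      vertex 0.891 5.095 0.000
      vertex 9.000 9.000 19.000
    endloop
  endfacet
  facet normal -0.5734 -0.7191 0.3925
    outer loop
      vertex 0.891 5.095 0.000
      vertex 6.997 0.226 0.000
      vertex 9.000 9.000 19.000
    endloop
  endfacet
  facet normal 0.2047 -0.8967 0.3925
    outer loop
      vertex 6.997 0.226 0.000
      vertex 14.611 1.964 0.000
      vertex 9.000 9.000 19.000
    endloop
  endfacet
  facet normal 0.8286 -0.3991 0.3925
    outer loop
      vertex 14.611 1.964 0.000
      vertex 18.000 9.000 0.000
      vertex 9.000 9.000 19.000
    endloop
  endfacet
endsolid part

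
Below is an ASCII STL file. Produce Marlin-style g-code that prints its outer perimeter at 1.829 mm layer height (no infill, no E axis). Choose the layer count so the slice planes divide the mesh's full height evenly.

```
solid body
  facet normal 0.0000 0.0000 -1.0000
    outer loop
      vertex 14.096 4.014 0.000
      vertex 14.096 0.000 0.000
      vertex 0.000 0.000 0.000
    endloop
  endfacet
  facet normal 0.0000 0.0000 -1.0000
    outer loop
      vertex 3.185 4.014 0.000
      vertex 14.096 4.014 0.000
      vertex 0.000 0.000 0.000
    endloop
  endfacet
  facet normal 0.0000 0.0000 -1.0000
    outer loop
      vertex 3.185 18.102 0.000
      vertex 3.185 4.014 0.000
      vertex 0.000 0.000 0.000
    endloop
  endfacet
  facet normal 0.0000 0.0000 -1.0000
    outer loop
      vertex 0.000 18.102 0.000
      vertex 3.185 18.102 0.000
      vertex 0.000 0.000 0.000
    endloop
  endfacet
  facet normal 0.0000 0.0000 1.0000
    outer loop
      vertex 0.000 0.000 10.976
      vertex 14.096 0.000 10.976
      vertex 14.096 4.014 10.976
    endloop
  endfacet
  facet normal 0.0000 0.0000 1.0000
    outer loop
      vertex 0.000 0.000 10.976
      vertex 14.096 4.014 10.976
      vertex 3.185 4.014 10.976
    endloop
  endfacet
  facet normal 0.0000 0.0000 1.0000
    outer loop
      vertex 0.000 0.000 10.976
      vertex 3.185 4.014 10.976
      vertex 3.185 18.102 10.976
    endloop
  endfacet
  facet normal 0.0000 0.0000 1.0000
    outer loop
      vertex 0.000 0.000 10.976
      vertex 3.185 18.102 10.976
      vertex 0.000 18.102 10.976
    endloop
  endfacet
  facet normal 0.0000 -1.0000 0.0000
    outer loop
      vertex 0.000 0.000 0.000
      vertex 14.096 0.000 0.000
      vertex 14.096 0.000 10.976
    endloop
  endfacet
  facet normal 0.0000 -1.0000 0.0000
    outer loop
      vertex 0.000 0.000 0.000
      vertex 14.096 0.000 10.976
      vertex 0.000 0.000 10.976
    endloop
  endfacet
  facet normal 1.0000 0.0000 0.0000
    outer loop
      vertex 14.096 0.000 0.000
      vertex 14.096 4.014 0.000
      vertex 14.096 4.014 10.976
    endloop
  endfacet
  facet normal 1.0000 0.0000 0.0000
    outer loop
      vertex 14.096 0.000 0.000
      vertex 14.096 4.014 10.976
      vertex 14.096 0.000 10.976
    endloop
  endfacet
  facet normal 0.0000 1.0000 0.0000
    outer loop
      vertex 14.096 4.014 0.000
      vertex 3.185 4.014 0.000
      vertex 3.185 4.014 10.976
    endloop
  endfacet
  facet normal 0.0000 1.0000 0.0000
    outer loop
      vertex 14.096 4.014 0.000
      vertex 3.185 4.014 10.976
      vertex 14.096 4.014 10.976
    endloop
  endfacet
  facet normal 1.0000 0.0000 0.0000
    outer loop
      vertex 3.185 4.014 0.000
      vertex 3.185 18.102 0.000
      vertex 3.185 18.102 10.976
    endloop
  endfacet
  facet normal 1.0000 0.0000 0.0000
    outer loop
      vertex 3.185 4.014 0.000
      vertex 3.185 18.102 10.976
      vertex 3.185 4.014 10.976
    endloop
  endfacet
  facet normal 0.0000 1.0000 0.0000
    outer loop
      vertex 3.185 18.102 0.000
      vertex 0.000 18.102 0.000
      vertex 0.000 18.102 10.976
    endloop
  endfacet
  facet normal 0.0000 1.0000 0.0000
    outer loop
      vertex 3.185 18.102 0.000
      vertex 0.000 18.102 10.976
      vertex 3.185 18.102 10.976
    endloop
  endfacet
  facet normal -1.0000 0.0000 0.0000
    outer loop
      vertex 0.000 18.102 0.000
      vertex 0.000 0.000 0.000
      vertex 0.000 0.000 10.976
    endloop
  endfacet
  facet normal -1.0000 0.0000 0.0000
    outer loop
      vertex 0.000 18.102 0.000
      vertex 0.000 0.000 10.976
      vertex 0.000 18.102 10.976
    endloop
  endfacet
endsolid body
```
; perimeter-only toolpath
G21 ; units = mm
G90 ; absolute positioning
G28 ; home
; layer 1
G0 Z1.829
G0 X0.000 Y0.000
G1 X14.096 Y0.000
G1 X14.096 Y4.014
G1 X3.185 Y4.014
G1 X3.185 Y18.102
G1 X0.000 Y18.102
G1 X0.000 Y0.000
; layer 2
G0 Z3.659
G0 X0.000 Y0.000
G1 X14.096 Y0.000
G1 X14.096 Y4.014
G1 X3.185 Y4.014
G1 X3.185 Y18.102
G1 X0.000 Y18.102
G1 X0.000 Y0.000
; layer 3
G0 Z5.488
G0 X0.000 Y0.000
G1 X14.096 Y0.000
G1 X14.096 Y4.014
G1 X3.185 Y4.014
G1 X3.185 Y18.102
G1 X0.000 Y18.102
G1 X0.000 Y0.000
; layer 4
G0 Z7.317
G0 X0.000 Y0.000
G1 X14.096 Y0.000
G1 X14.096 Y4.014
G1 X3.185 Y4.014
G1 X3.185 Y18.102
G1 X0.000 Y18.102
G1 X0.000 Y0.000
; layer 5
G0 Z9.147
G0 X0.000 Y0.000
G1 X14.096 Y0.000
G1 X14.096 Y4.014
G1 X3.185 Y4.014
G1 X3.185 Y18.102
G1 X0.000 Y18.102
G1 X0.000 Y0.000
; layer 6
G0 Z10.976
G0 X0.000 Y0.000
G1 X14.096 Y0.000
G1 X14.096 Y4.014
G1 X3.185 Y4.014
G1 X3.185 Y18.102
G1 X0.000 Y18.102
G1 X0.000 Y0.000
M2 ; end

The solid is an L-shaped prism: outer 14.1 × 18.1 mm, arm thicknesses ≈ 4.01 mm (horizontal) and 3.19 mm (vertical), extruded 11 mm in z. Slicing at Δz = 1.829 mm — 6 equal slices spanning the solid's height, so layer i sits at z = i·h/6 — gives 6 non-empty perimeters. Each is a 6-segment closed polygon; G0 lifts to the layer z and rapids to the start vertex, then G1 traces the edges.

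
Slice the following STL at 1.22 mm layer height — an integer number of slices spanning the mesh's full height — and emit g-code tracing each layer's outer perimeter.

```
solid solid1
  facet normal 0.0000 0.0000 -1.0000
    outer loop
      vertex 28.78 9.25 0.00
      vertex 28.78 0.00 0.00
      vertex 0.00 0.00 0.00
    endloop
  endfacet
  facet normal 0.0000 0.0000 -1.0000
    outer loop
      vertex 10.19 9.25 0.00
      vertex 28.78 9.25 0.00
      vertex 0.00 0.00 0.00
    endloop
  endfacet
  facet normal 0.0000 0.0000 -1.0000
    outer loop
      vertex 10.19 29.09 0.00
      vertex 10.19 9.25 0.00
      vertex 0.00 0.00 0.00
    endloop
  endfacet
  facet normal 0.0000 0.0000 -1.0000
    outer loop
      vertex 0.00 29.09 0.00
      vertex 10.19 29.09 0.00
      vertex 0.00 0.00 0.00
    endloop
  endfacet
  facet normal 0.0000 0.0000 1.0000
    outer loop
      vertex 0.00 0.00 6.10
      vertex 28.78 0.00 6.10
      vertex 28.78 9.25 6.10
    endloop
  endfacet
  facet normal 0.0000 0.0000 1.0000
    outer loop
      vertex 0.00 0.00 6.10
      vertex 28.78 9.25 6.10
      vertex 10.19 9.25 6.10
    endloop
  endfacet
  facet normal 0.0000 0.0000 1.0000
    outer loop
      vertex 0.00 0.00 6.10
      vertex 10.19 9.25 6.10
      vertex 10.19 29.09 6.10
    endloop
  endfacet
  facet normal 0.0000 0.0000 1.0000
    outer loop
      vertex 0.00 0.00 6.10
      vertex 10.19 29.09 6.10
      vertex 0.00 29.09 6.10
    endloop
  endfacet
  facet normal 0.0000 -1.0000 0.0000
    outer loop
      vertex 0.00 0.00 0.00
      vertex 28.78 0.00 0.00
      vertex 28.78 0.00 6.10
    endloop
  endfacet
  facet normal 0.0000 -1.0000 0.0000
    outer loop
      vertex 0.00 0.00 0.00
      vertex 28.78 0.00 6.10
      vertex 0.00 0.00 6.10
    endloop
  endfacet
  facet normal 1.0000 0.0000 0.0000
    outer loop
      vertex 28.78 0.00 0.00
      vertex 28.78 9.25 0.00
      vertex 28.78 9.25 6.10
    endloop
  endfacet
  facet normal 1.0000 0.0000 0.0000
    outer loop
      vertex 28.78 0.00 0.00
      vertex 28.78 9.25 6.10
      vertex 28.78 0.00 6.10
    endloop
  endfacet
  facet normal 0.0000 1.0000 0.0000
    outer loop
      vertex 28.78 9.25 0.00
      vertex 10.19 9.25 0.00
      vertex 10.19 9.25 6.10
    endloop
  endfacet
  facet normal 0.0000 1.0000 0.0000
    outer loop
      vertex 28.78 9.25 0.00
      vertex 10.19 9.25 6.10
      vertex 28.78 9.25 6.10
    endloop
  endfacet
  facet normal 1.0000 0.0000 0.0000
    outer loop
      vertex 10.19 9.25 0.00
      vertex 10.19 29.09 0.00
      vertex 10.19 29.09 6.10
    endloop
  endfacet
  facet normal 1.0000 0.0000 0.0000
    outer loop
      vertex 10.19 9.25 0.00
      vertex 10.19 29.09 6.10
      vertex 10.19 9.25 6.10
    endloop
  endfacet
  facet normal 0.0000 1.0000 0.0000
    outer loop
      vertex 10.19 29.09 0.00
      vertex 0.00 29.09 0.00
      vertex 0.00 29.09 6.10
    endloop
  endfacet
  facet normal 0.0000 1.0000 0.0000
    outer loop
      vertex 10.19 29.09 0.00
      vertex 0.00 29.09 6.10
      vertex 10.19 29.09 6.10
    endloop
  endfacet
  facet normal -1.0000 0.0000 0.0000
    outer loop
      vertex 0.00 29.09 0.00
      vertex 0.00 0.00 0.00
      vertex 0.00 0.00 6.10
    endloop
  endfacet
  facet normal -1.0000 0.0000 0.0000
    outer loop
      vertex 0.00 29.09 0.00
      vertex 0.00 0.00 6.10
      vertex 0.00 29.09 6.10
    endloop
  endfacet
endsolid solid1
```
; perimeter-only toolpath
G21 ; units = mm
G90 ; absolute positioning
G28 ; home
; layer 1
G0 Z1.22
G0 X0.00 Y0.00
G1 X28.78 Y0.00
G1 X28.78 Y9.25
G1 X10.19 Y9.25
G1 X10.19 Y29.09
G1 X0.00 Y29.09
G1 X0.00 Y0.00
; layer 2
G0 Z2.44
G0 X0.00 Y0.00
G1 X28.78 Y0.00
G1 X28.78 Y9.25
G1 X10.19 Y9.25
G1 X10.19 Y29.09
G1 X0.00 Y29.09
G1 X0.00 Y0.00
; layer 3
G0 Z3.66
G0 X0.00 Y0.00
G1 X28.78 Y0.00
G1 X28.78 Y9.25
G1 X10.19 Y9.25
G1 X10.19 Y29.09
G1 X0.00 Y29.09
G1 X0.00 Y0.00
; layer 4
G0 Z4.88
G0 X0.00 Y0.00
G1 X28.78 Y0.00
G1 X28.78 Y9.25
G1 X10.19 Y9.25
G1 X10.19 Y29.09
G1 X0.00 Y29.09
G1 X0.00 Y0.00
; layer 5
G0 Z6.10
G0 X0.00 Y0.00
G1 X28.78 Y0.00
G1 X28.78 Y9.25
G1 X10.19 Y9.25
G1 X10.19 Y29.09
G1 X0.00 Y29.09
G1 X0.00 Y0.00
M2 ; end

The solid is an L-shaped prism: outer 28.8 × 29.1 mm, arm thicknesses ≈ 9.25 mm (horizontal) and 10.2 mm (vertical), extruded 6.1 mm in z. Slicing at Δz = 1.22 mm — 5 equal slices spanning the solid's height, so layer i sits at z = i·h/5 — gives 5 non-empty perimeters. Each is a 6-segment closed polygon; G0 lifts to the layer z and rapids to the start vertex, then G1 traces the edges.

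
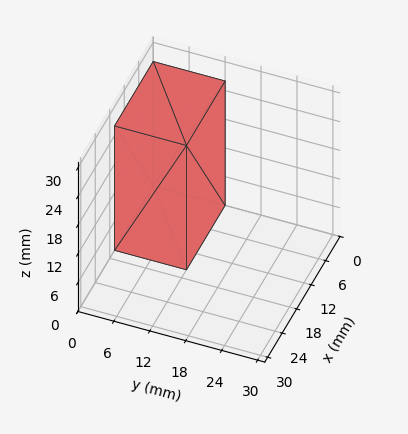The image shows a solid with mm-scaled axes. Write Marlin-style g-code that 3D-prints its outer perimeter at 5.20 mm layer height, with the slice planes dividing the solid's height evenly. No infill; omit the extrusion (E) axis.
Reading the render: the shape is a rectangular box, roughly 16 × 12 mm footprint and 26 mm tall (dimensions read to the nearest mm from the axis ticks). For the g-code, the solid's height is divided into equal slices at the stated Δz and each level perimeter traced with G1 moves after a G0 lift.

; perimeter-only toolpath
G21 ; units = mm
G90 ; absolute positioning
G28 ; home
; layer 1
G0 Z5.20
G0 X0.00 Y0.00
G1 X16.00 Y0.00
G1 X16.00 Y12.00
G1 X0.00 Y12.00
G1 X0.00 Y0.00
; layer 2
G0 Z10.40
G0 X0.00 Y0.00
G1 X16.00 Y0.00
G1 X16.00 Y12.00
G1 X0.00 Y12.00
G1 X0.00 Y0.00
; layer 3
G0 Z15.60
G0 X0.00 Y0.00
G1 X16.00 Y0.00
G1 X16.00 Y12.00
G1 X0.00 Y12.00
G1 X0.00 Y0.00
; layer 4
G0 Z20.80
G0 X0.00 Y0.00
G1 X16.00 Y0.00
G1 X16.00 Y12.00
G1 X0.00 Y12.00
G1 X0.00 Y0.00
; layer 5
G0 Z26.00
G0 X0.00 Y0.00
G1 X16.00 Y0.00
G1 X16.00 Y12.00
G1 X0.00 Y12.00
G1 X0.00 Y0.00
M2 ; end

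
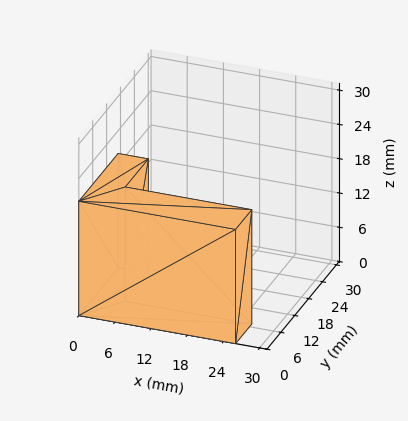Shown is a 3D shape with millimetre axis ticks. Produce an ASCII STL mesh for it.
Reading the render: the shape is an L-shaped prism: outer 26 × 17 mm, arm thicknesses ≈ 7 mm (horizontal) and 5 mm (vertical), extruded 20 mm in z (dimensions read to the nearest mm from the axis ticks). For the STL, each face is triangulated and given an outward normal.

solid part
  facet normal 0.0000 0.0000 -1.0000
    outer loop
      vertex 26.000 7.000 0.000
      vertex 26.000 0.000 0.000
      vertex 0.000 0.000 0.000
    endloop
  endfacet
  facet normal 0.0000 0.0000 -1.0000
    outer loop
      vertex 5.000 7.000 0.000
      vertex 26.000 7.000 0.000
      vertex 0.000 0.000 0.000
    endloop
  endfacet
  facet normal 0.0000 0.0000 -1.0000
    outer loop
      vertex 5.000 17.000 0.000
      vertex 5.000 7.000 0.000
      vertex 0.000 0.000 0.000
    endloop
  endfacet
  facet normal 0.0000 0.0000 -1.0000
    outer loop
      vertex 0.000 17.000 0.000
      vertex 5.000 17.000 0.000
      vertex 0.000 0.000 0.000
    endloop
  endfacet
  facet normal 0.0000 0.0000 1.0000
    outer loop
      vertex 0.000 0.000 20.000
      vertex 26.000 0.000 20.000
      vertex 26.000 7.000 20.000
    endloop
  endfacet
  facet normal 0.0000 0.0000 1.0000
    outer loop
      vertex 0.000 0.000 20.000
      vertex 26.000 7.000 20.000
      vertex 5.000 7.000 20.000
    endloop
  endfacet
  facet normal 0.0000 0.0000 1.0000
    outer loop
      vertex 0.000 0.000 20.000
      vertex 5.000 7.000 20.000
      vertex 5.000 17.000 20.000
    endloop
  endfacet
  facet normal 0.0000 0.0000 1.0000
    outer loop
      vertex 0.000 0.000 20.000
      vertex 5.000 17.000 20.000
      vertex 0.000 17.000 20.000
    endloop
  endfacet
  facet normal 0.0000 -1.0000 0.0000
    outer loop
      vertex 0.000 0.000 0.000
      vertex 26.000 0.000 0.000
      vertex 26.000 0.000 20.000
    endloop
  endfacet
  facet normal 0.0000 -1.0000 0.0000
    outer loop
      vertex 0.000 0.000 0.000
      vertex 26.000 0.000 20.000
      vertex 0.000 0.000 20.000
    endloop
  endfacet
  facet normal 1.0000 0.0000 0.0000
    outer loop
      vertex 26.000 0.000 0.000
      vertex 26.000 7.000 0.000
      vertex 26.000 7.000 20.000
    endloop
  endfacet
  facet normal 1.0000 0.0000 0.0000
    outer loop
      vertex 26.000 0.000 0.000
      vertex 26.000 7.000 20.000
      vertex 26.000 0.000 20.000
    endloop
  endfacet
  facet normal 0.0000 1.0000 0.0000
    outer loop
      vertex 26.000 7.000 0.000
      vertex 5.000 7.000 0.000
      vertex 5.000 7.000 20.000
    endloop
  endfacet
  facet normal 0.0000 1.0000 0.0000
    outer loop
      vertex 26.000 7.000 0.000
      vertex 5.000 7.000 20.000
      vertex 26.000 7.000 20.000
    endloop
  endfacet
  facet normal 1.0000 0.0000 0.0000
    outer loop
      vertex 5.000 7.000 0.000
      vertex 5.000 17.000 0.000
      vertex 5.000 17.000 20.000
    endloop
  endfacet
  facet normal 1.0000 0.0000 0.0000
    outer loop
      vertex 5.000 7.000 0.000
      vertex 5.000 17.000 20.000
      vertex 5.000 7.000 20.000
    endloop
  endfacet
  facet normal 0.0000 1.0000 0.0000
    outer loop
      vertex 5.000 17.000 0.000
      vertex 0.000 17.000 0.000
      vertex 0.000 17.000 20.000
    endloop
  endfacet
  facet normal 0.0000 1.0000 0.0000
    outer loop
      vertex 5.000 17.000 0.000
      vertex 0.000 17.000 20.000
      vertex 5.000 17.000 20.000
    endloop
  endfacet
  facet normal -1.0000 0.0000 0.0000
    outer loop
      vertex 0.000 17.000 0.000
      vertex 0.000 0.000 0.000
      vertex 0.000 0.000 20.000
    endloop
  endfacet
  facet normal -1.0000 0.0000 0.0000
    outer loop
      vertex 0.000 17.000 0.000
      vertex 0.000 0.000 20.000
      vertex 0.000 17.000 20.000
    endloop
  endfacet
endsolid part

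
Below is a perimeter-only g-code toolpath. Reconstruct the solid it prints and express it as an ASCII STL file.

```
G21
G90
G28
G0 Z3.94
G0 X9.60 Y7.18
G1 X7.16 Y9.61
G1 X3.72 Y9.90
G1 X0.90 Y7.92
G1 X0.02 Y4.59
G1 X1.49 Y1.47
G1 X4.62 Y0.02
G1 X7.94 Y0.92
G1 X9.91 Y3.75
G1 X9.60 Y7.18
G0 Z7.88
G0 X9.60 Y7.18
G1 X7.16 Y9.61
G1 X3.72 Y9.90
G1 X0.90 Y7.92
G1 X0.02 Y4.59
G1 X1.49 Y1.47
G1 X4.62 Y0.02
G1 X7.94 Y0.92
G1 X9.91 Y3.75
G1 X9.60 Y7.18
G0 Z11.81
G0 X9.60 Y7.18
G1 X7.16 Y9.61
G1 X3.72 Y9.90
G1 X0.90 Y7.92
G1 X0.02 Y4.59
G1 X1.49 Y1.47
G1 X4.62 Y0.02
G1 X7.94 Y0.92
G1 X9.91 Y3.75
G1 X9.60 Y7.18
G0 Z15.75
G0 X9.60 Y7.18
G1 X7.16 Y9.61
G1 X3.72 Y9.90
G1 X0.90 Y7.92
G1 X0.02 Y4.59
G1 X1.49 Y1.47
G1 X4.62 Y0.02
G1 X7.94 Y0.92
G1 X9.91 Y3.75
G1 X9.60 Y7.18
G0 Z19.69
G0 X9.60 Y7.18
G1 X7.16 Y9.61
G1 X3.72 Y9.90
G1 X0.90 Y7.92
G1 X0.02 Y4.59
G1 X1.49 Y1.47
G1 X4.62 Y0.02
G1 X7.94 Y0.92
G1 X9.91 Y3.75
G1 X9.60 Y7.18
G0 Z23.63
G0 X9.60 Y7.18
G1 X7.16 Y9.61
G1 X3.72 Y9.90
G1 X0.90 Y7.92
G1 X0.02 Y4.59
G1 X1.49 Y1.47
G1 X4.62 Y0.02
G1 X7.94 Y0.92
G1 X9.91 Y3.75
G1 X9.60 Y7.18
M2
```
solid part
  facet normal 0.0000 0.0000 -1.0000
    outer loop
      vertex 3.72 9.90 0.00
      vertex 7.16 9.61 0.00
      vertex 9.60 7.18 0.00
    endloop
  endfacet
  facet normal 0.0000 0.0000 -1.0000
    outer loop
      vertex 0.90 7.92 0.00
      vertex 3.72 9.90 0.00
      vertex 9.60 7.18 0.00
    endloop
  endfacet
  facet normal 0.0000 0.0000 -1.0000
    outer loop
      vertex 0.02 4.59 0.00
      vertex 0.90 7.92 0.00
      vertex 9.60 7.18 0.00
    endloop
  endfacet
  facet normal 0.0000 0.0000 -1.0000
    outer loop
      vertex 1.49 1.47 0.00
      vertex 0.02 4.59 0.00
      vertex 9.60 7.18 0.00
    endloop
  endfacet
  facet normal 0.0000 0.0000 -1.0000
    outer loop
      vertex 4.62 0.02 0.00
      vertex 1.49 1.47 0.00
      vertex 9.60 7.18 0.00
    endloop
  endfacet
  facet normal 0.0000 0.0000 -1.0000
    outer loop
      vertex 7.94 0.92 0.00
      vertex 4.62 0.02 0.00
      vertex 9.60 7.18 0.00
    endloop
  endfacet
  facet normal 0.0000 0.0000 -1.0000
    outer loop
      vertex 9.91 3.75 0.00
      vertex 7.94 0.92 0.00
      vertex 9.60 7.18 0.00
    endloop
  endfacet
  facet normal 0.0000 0.0000 1.0000
    outer loop
      vertex 9.60 7.18 23.63
      vertex 7.16 9.61 23.63
      vertex 3.72 9.90 23.63
    endloop
  endfacet
  facet normal 0.0000 0.0000 1.0000
    outer loop
      vertex 9.60 7.18 23.63
      vertex 3.72 9.90 23.63
      vertex 0.90 7.92 23.63
    endloop
  endfacet
  facet normal 0.0000 0.0000 1.0000
    outer loop
      vertex 9.60 7.18 23.63
      vertex 0.90 7.92 23.63
      vertex 0.02 4.59 23.63
    endloop
  endfacet
  facet normal 0.0000 0.0000 1.0000
    outer loop
      vertex 9.60 7.18 23.63
      vertex 0.02 4.59 23.63
      vertex 1.49 1.47 23.63
    endloop
  endfacet
  facet normal 0.0000 0.0000 1.0000
    outer loop
      vertex 9.60 7.18 23.63
      vertex 1.49 1.47 23.63
      vertex 4.62 0.02 23.63
    endloop
  endfacet
  facet normal 0.0000 0.0000 1.0000
    outer loop
      vertex 9.60 7.18 23.63
      vertex 4.62 0.02 23.63
      vertex 7.94 0.92 23.63
    endloop
  endfacet
  facet normal 0.0000 0.0000 1.0000
    outer loop
      vertex 9.60 7.18 23.63
      vertex 7.94 0.92 23.63
      vertex 9.91 3.75 23.63
    endloop
  endfacet
  facet normal 0.7057 0.7086 0.0000
    outer loop
      vertex 9.60 7.18 0.00
      vertex 7.16 9.61 0.00
      vertex 7.16 9.61 23.63
    endloop
  endfacet
  facet normal 0.7057 0.7086 0.0000
    outer loop
      vertex 9.60 7.18 0.00
      vertex 7.16 9.61 23.63
      vertex 9.60 7.18 23.63
    endloop
  endfacet
  facet normal 0.0840 0.9965 0.0000
    outer loop
      vertex 7.16 9.61 0.00
      vertex 3.72 9.90 0.00
      vertex 3.72 9.90 23.63
    endloop
  endfacet
  facet normal 0.0840 0.9965 0.0000
    outer loop
      vertex 7.16 9.61 0.00
      vertex 3.72 9.90 23.63
      vertex 7.16 9.61 23.63
    endloop
  endfacet
  facet normal -0.5746 0.8184 0.0000
    outer loop
      vertex 3.72 9.90 0.00
      vertex 0.90 7.92 0.00
      vertex 0.90 7.92 23.63
    endloop
  endfacet
  facet normal -0.5746 0.8184 0.0000
    outer loop
      vertex 3.72 9.90 0.00
      vertex 0.90 7.92 23.63
      vertex 3.72 9.90 23.63
    endloop
  endfacet
  facet normal -0.9668 0.2555 0.0000
    outer loop
      vertex 0.90 7.92 0.00
      vertex 0.02 4.59 0.00
      vertex 0.02 4.59 23.63
    endloop
  endfacet
  facet normal -0.9668 0.2555 0.0000
    outer loop
      vertex 0.90 7.92 0.00
      vertex 0.02 4.59 23.63
      vertex 0.90 7.92 23.63
    endloop
  endfacet
  facet normal -0.9046 -0.4262 0.0000
    outer loop
      vertex 0.02 4.59 0.00
      vertex 1.49 1.47 0.00
      vertex 1.49 1.47 23.63
    endloop
  endfacet
  facet normal -0.9046 -0.4262 0.0000
    outer loop
      vertex 0.02 4.59 0.00
      vertex 1.49 1.47 23.63
      vertex 0.02 4.59 23.63
    endloop
  endfacet
  facet normal -0.4203 -0.9074 0.0000
    outer loop
      vertex 1.49 1.47 0.00
      vertex 4.62 0.02 0.00
      vertex 4.62 0.02 23.63
    endloop
  endfacet
  facet normal -0.4203 -0.9074 0.0000
    outer loop
      vertex 1.49 1.47 0.00
      vertex 4.62 0.02 23.63
      vertex 1.49 1.47 23.63
    endloop
  endfacet
  facet normal 0.2616 -0.9652 0.0000
    outer loop
      vertex 4.62 0.02 0.00
      vertex 7.94 0.92 0.00
      vertex 7.94 0.92 23.63
    endloop
  endfacet
  facet normal 0.2616 -0.9652 0.0000
    outer loop
      vertex 4.62 0.02 0.00
      vertex 7.94 0.92 23.63
      vertex 4.62 0.02 23.63
    endloop
  endfacet
  facet normal 0.8207 -0.5713 0.0000
    outer loop
      vertex 7.94 0.92 0.00
      vertex 9.91 3.75 0.00
      vertex 9.91 3.75 23.63
    endloop
  endfacet
  facet normal 0.8207 -0.5713 0.0000
    outer loop
      vertex 7.94 0.92 0.00
      vertex 9.91 3.75 23.63
      vertex 7.94 0.92 23.63
    endloop
  endfacet
  facet normal 0.9959 0.0900 0.0000
    outer loop
      vertex 9.91 3.75 0.00
      vertex 9.60 7.18 0.00
      vertex 9.60 7.18 23.63
    endloop
  endfacet
  facet normal 0.9959 0.0900 0.0000
    outer loop
      vertex 9.91 3.75 0.00
      vertex 9.60 7.18 23.63
      vertex 9.91 3.75 23.63
    endloop
  endfacet
endsolid part

The G0 Z moves step by Δz≈3.94 mm. Every layer's G1 loop is the same polygon, so the solid is a straight extrusion of it from z=0 to z≈23.6. Closing with flat bottom and top caps and triangulating gives 32 facets — a regular 9-sided prism (a cylinder approximated with 9 flat sides), circumscribed radius ≈ 5.04 mm, height ≈ 23.6 mm.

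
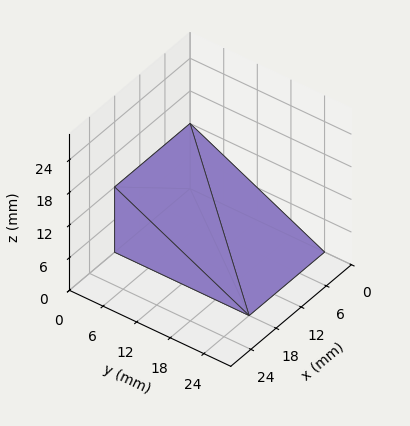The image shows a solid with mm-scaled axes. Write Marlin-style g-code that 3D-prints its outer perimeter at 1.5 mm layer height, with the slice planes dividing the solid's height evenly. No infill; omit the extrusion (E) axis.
Reading the render: the shape is a wedge (ramp): 18 × 24 mm base, rising to 12 mm along the y=0 edge and sloping linearly to z=0 at y=24 (dimensions read to the nearest mm from the axis ticks). For the g-code, the solid's height is divided into equal slices at the stated Δz and each level perimeter traced with G1 moves after a G0 lift.

; perimeter-only toolpath
G21 ; units = mm
G90 ; absolute positioning
G28 ; home
; layer 1
G0 Z1.5
G0 X0.0 Y0.0
G1 X18.0 Y0.0
G1 X18.0 Y21.0
G1 X0.0 Y21.0
G1 X0.0 Y0.0
; layer 2
G0 Z3.0
G0 X0.0 Y0.0
G1 X18.0 Y0.0
G1 X18.0 Y18.0
G1 X0.0 Y18.0
G1 X0.0 Y0.0
; layer 3
G0 Z4.5
G0 X0.0 Y0.0
G1 X18.0 Y0.0
G1 X18.0 Y15.0
G1 X0.0 Y15.0
G1 X0.0 Y0.0
; layer 4
G0 Z6.0
G0 X0.0 Y0.0
G1 X18.0 Y0.0
G1 X18.0 Y12.0
G1 X0.0 Y12.0
G1 X0.0 Y0.0
; layer 5
G0 Z7.5
G0 X0.0 Y0.0
G1 X18.0 Y0.0
G1 X18.0 Y9.0
G1 X0.0 Y9.0
G1 X0.0 Y0.0
; layer 6
G0 Z9.0
G0 X0.0 Y0.0
G1 X18.0 Y0.0
G1 X18.0 Y6.0
G1 X0.0 Y6.0
G1 X0.0 Y0.0
; layer 7
G0 Z10.5
G0 X0.0 Y0.0
G1 X18.0 Y0.0
G1 X18.0 Y3.0
G1 X0.0 Y3.0
G1 X0.0 Y0.0
M2 ; end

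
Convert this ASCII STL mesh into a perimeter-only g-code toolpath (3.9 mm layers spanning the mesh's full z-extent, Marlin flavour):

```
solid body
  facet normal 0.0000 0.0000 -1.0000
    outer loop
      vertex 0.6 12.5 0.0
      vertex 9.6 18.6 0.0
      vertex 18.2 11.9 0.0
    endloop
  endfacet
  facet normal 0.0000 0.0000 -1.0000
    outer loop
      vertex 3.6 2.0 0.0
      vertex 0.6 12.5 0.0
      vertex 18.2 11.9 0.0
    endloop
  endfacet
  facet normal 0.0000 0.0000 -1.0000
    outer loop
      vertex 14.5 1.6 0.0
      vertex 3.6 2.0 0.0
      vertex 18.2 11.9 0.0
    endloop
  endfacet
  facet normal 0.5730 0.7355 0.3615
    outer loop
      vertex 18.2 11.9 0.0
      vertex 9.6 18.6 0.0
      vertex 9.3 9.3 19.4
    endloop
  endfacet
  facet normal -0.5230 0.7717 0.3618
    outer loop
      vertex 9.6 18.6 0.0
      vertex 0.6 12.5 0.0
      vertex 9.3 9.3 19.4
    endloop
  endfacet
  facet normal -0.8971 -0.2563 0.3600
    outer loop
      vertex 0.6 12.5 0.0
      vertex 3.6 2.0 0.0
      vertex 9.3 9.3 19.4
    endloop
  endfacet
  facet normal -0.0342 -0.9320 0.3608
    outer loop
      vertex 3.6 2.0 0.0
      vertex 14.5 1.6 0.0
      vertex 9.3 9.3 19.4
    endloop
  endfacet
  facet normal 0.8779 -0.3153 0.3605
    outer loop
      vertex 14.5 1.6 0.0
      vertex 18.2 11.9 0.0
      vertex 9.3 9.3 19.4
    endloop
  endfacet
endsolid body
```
; perimeter-only toolpath
G21 ; units = mm
G90 ; absolute positioning
G28 ; home
; layer 1
G0 Z3.9
G0 X16.4 Y11.4
G1 X9.5 Y16.7
G1 X2.3 Y11.9
G1 X4.7 Y3.5
G1 X13.5 Y3.1
G1 X16.4 Y11.4
; layer 2
G0 Z7.8
G0 X14.6 Y10.9
G1 X9.5 Y14.9
G1 X4.1 Y11.2
G1 X5.9 Y4.9
G1 X12.4 Y4.7
G1 X14.6 Y10.9
; layer 3
G0 Z11.6
G0 X12.9 Y10.3
G1 X9.4 Y13.0
G1 X5.8 Y10.6
G1 X7.0 Y6.4
G1 X11.4 Y6.2
G1 X12.9 Y10.3
; layer 4
G0 Z15.5
G0 X11.1 Y9.8
G1 X9.4 Y11.2
G1 X7.6 Y9.9
G1 X8.2 Y7.8
G1 X10.3 Y7.8
G1 X11.1 Y9.8
M2 ; end

The solid is a regular 5-sided pyramid, base circumscribed radius ≈ 9.3 mm, apex at z ≈ 19.4 mm. Slicing at Δz = 3.9 mm — 5 equal slices spanning the solid's height, so layer i sits at z = i·h/5 — gives 4 non-empty perimeters. Each is a 5-segment closed polygon; G0 lifts to the layer z and rapids to the start vertex, then G1 traces the edges. The cross-section shrinks linearly with z (the slice at the apex is degenerate and omitted).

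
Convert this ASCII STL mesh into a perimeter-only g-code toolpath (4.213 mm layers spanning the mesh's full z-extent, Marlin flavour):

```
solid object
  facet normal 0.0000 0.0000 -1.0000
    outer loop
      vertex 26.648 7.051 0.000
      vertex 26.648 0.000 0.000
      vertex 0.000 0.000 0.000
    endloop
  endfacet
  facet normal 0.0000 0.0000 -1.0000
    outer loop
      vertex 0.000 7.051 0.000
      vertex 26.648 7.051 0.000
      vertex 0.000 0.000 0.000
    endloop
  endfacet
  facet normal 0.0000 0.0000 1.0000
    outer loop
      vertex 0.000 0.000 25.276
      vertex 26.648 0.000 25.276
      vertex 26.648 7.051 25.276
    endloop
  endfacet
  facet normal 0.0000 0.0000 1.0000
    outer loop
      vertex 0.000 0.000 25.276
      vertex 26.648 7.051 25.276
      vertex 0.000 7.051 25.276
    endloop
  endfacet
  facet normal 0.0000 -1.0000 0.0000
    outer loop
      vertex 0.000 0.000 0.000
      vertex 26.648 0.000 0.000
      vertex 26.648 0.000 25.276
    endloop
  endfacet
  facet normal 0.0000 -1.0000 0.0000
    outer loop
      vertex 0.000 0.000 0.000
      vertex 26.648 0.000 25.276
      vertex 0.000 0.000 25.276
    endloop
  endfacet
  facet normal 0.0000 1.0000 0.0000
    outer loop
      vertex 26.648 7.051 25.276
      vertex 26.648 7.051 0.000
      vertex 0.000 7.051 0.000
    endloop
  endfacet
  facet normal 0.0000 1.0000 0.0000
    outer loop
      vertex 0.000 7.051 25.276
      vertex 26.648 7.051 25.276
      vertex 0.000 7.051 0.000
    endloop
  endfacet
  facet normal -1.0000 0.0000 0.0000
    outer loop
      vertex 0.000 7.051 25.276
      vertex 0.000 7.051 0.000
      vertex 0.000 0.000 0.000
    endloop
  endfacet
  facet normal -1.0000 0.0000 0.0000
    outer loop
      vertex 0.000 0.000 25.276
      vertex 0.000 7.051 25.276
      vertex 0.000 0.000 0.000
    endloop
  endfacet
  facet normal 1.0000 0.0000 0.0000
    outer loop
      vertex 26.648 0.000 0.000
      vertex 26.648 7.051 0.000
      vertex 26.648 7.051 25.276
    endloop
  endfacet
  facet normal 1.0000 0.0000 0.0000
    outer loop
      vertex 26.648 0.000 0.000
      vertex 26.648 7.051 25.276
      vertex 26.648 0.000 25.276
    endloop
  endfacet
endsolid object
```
; perimeter-only toolpath
G21 ; units = mm
G90 ; absolute positioning
G28 ; home
; layer 1
G0 Z4.213
G0 X0.000 Y0.000
G1 X26.648 Y0.000
G1 X26.648 Y7.051
G1 X0.000 Y7.051
G1 X0.000 Y0.000
; layer 2
G0 Z8.425
G0 X0.000 Y0.000
G1 X26.648 Y0.000
G1 X26.648 Y7.051
G1 X0.000 Y7.051
G1 X0.000 Y0.000
; layer 3
G0 Z12.638
G0 X0.000 Y0.000
G1 X26.648 Y0.000
G1 X26.648 Y7.051
G1 X0.000 Y7.051
G1 X0.000 Y0.000
; layer 4
G0 Z16.851
G0 X0.000 Y0.000
G1 X26.648 Y0.000
G1 X26.648 Y7.051
G1 X0.000 Y7.051
G1 X0.000 Y0.000
; layer 5
G0 Z21.063
G0 X0.000 Y0.000
G1 X26.648 Y0.000
G1 X26.648 Y7.051
G1 X0.000 Y7.051
G1 X0.000 Y0.000
; layer 6
G0 Z25.276
G0 X0.000 Y0.000
G1 X26.648 Y0.000
G1 X26.648 Y7.051
G1 X0.000 Y7.051
G1 X0.000 Y0.000
M2 ; end

The solid is a rectangular box, roughly 26.6 × 7.05 mm footprint and 25.3 mm tall. Slicing at Δz = 4.213 mm — 6 equal slices spanning the solid's height, so layer i sits at z = i·h/6 — gives 6 non-empty perimeters. Each is a 4-segment closed polygon; G0 lifts to the layer z and rapids to the start vertex, then G1 traces the edges.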